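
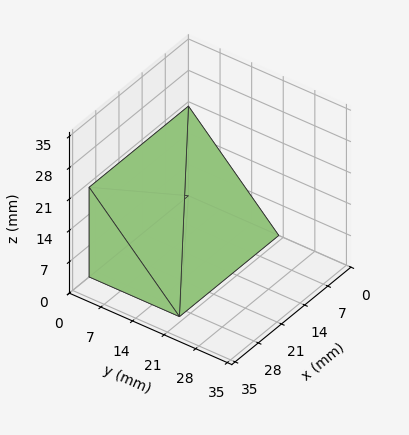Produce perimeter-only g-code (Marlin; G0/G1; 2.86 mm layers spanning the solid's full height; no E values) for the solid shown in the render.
Reading the render: the shape is a wedge (ramp): 30 × 20 mm base, rising to 20 mm along the y=0 edge and sloping linearly to z=0 at y=20 (dimensions read to the nearest mm from the axis ticks). For the g-code, the solid's height is divided into equal slices at the stated Δz and each level perimeter traced with G1 moves after a G0 lift.

; perimeter-only toolpath
G21 ; units = mm
G90 ; absolute positioning
G28 ; home
; layer 1
G0 Z2.86
G0 X0.00 Y0.00
G1 X30.00 Y0.00
G1 X30.00 Y17.14
G1 X0.00 Y17.14
G1 X0.00 Y0.00
; layer 2
G0 Z5.71
G0 X0.00 Y0.00
G1 X30.00 Y0.00
G1 X30.00 Y14.29
G1 X0.00 Y14.29
G1 X0.00 Y0.00
; layer 3
G0 Z8.57
G0 X0.00 Y0.00
G1 X30.00 Y0.00
G1 X30.00 Y11.43
G1 X0.00 Y11.43
G1 X0.00 Y0.00
; layer 4
G0 Z11.43
G0 X0.00 Y0.00
G1 X30.00 Y0.00
G1 X30.00 Y8.57
G1 X0.00 Y8.57
G1 X0.00 Y0.00
; layer 5
G0 Z14.29
G0 X0.00 Y0.00
G1 X30.00 Y0.00
G1 X30.00 Y5.71
G1 X0.00 Y5.71
G1 X0.00 Y0.00
; layer 6
G0 Z17.14
G0 X0.00 Y0.00
G1 X30.00 Y0.00
G1 X30.00 Y2.86
G1 X0.00 Y2.86
G1 X0.00 Y0.00
M2 ; end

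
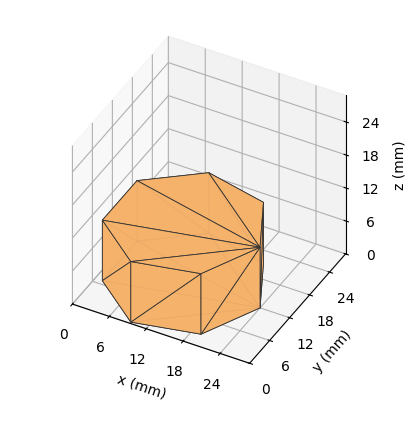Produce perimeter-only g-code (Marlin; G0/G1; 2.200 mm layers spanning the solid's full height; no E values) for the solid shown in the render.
Reading the render: the shape is a regular 7-sided prism (a cylinder approximated with 7 flat sides), circumscribed radius ≈ 12 mm, height ≈ 11 mm (dimensions read to the nearest mm from the axis ticks). For the g-code, the solid's height is divided into equal slices at the stated Δz and each level perimeter traced with G1 moves after a G0 lift.

; perimeter-only toolpath
G21 ; units = mm
G90 ; absolute positioning
G28 ; home
; layer 1
G0 Z2.200
G0 X24.000 Y12.000
G1 X19.482 Y21.382
G1 X9.330 Y23.699
G1 X1.188 Y17.207
G1 X1.188 Y6.793
G1 X9.330 Y0.301
G1 X19.482 Y2.618
G1 X24.000 Y12.000
; layer 2
G0 Z4.400
G0 X24.000 Y12.000
G1 X19.482 Y21.382
G1 X9.330 Y23.699
G1 X1.188 Y17.207
G1 X1.188 Y6.793
G1 X9.330 Y0.301
G1 X19.482 Y2.618
G1 X24.000 Y12.000
; layer 3
G0 Z6.600
G0 X24.000 Y12.000
G1 X19.482 Y21.382
G1 X9.330 Y23.699
G1 X1.188 Y17.207
G1 X1.188 Y6.793
G1 X9.330 Y0.301
G1 X19.482 Y2.618
G1 X24.000 Y12.000
; layer 4
G0 Z8.800
G0 X24.000 Y12.000
G1 X19.482 Y21.382
G1 X9.330 Y23.699
G1 X1.188 Y17.207
G1 X1.188 Y6.793
G1 X9.330 Y0.301
G1 X19.482 Y2.618
G1 X24.000 Y12.000
; layer 5
G0 Z11.000
G0 X24.000 Y12.000
G1 X19.482 Y21.382
G1 X9.330 Y23.699
G1 X1.188 Y17.207
G1 X1.188 Y6.793
G1 X9.330 Y0.301
G1 X19.482 Y2.618
G1 X24.000 Y12.000
M2 ; end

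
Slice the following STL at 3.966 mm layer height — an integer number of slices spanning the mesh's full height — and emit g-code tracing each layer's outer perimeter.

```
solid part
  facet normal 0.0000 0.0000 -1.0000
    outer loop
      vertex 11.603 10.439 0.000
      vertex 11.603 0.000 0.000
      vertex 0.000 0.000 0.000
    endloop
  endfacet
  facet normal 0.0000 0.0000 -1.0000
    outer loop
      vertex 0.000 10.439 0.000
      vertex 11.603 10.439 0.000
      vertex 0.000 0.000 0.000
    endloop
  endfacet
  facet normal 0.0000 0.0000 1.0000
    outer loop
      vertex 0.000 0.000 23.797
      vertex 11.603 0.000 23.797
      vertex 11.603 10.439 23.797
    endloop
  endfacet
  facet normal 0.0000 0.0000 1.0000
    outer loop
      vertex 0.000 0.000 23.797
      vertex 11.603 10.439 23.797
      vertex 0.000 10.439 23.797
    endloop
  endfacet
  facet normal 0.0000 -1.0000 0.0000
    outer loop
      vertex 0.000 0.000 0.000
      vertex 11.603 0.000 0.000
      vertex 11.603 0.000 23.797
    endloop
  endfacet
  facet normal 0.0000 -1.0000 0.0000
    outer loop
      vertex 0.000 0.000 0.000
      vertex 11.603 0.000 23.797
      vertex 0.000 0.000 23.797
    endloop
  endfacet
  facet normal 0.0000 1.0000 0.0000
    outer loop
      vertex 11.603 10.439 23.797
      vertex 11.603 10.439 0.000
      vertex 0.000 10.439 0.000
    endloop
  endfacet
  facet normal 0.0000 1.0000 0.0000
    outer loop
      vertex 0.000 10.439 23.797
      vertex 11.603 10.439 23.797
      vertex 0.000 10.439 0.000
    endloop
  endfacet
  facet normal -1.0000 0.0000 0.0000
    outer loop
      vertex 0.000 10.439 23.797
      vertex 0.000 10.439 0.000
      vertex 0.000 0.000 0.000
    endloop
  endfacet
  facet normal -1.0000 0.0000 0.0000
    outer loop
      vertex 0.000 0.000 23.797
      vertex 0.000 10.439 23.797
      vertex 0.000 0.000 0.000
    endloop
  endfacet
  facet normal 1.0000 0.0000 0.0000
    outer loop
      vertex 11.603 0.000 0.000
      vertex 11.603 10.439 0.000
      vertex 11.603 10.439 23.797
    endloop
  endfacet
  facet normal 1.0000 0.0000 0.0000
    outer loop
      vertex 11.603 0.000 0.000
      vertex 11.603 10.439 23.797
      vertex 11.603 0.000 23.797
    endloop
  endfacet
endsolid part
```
; perimeter-only toolpath
G21 ; units = mm
G90 ; absolute positioning
G28 ; home
; layer 1
G0 Z3.966
G0 X0.000 Y0.000
G1 X11.603 Y0.000
G1 X11.603 Y10.439
G1 X0.000 Y10.439
G1 X0.000 Y0.000
; layer 2
G0 Z7.932
G0 X0.000 Y0.000
G1 X11.603 Y0.000
G1 X11.603 Y10.439
G1 X0.000 Y10.439
G1 X0.000 Y0.000
; layer 3
G0 Z11.899
G0 X0.000 Y0.000
G1 X11.603 Y0.000
G1 X11.603 Y10.439
G1 X0.000 Y10.439
G1 X0.000 Y0.000
; layer 4
G0 Z15.865
G0 X0.000 Y0.000
G1 X11.603 Y0.000
G1 X11.603 Y10.439
G1 X0.000 Y10.439
G1 X0.000 Y0.000
; layer 5
G0 Z19.831
G0 X0.000 Y0.000
G1 X11.603 Y0.000
G1 X11.603 Y10.439
G1 X0.000 Y10.439
G1 X0.000 Y0.000
; layer 6
G0 Z23.797
G0 X0.000 Y0.000
G1 X11.603 Y0.000
G1 X11.603 Y10.439
G1 X0.000 Y10.439
G1 X0.000 Y0.000
M2 ; end

The solid is a rectangular box, roughly 11.6 × 10.4 mm footprint and 23.8 mm tall. Slicing at Δz = 3.966 mm — 6 equal slices spanning the solid's height, so layer i sits at z = i·h/6 — gives 6 non-empty perimeters. Each is a 4-segment closed polygon; G0 lifts to the layer z and rapids to the start vertex, then G1 traces the edges.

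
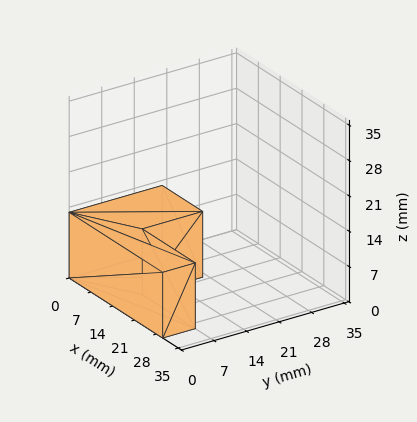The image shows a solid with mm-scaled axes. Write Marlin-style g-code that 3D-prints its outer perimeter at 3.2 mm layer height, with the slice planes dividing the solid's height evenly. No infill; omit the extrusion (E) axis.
Reading the render: the shape is an L-shaped prism: outer 30 × 20 mm, arm thicknesses ≈ 7 mm (horizontal) and 13 mm (vertical), extruded 13 mm in z (dimensions read to the nearest mm from the axis ticks). For the g-code, the solid's height is divided into equal slices at the stated Δz and each level perimeter traced with G1 moves after a G0 lift.

; perimeter-only toolpath
G21 ; units = mm
G90 ; absolute positioning
G28 ; home
; layer 1
G0 Z3.2
G0 X0.0 Y0.0
G1 X30.0 Y0.0
G1 X30.0 Y7.0
G1 X13.0 Y7.0
G1 X13.0 Y20.0
G1 X0.0 Y20.0
G1 X0.0 Y0.0
; layer 2
G0 Z6.5
G0 X0.0 Y0.0
G1 X30.0 Y0.0
G1 X30.0 Y7.0
G1 X13.0 Y7.0
G1 X13.0 Y20.0
G1 X0.0 Y20.0
G1 X0.0 Y0.0
; layer 3
G0 Z9.8
G0 X0.0 Y0.0
G1 X30.0 Y0.0
G1 X30.0 Y7.0
G1 X13.0 Y7.0
G1 X13.0 Y20.0
G1 X0.0 Y20.0
G1 X0.0 Y0.0
; layer 4
G0 Z13.0
G0 X0.0 Y0.0
G1 X30.0 Y0.0
G1 X30.0 Y7.0
G1 X13.0 Y7.0
G1 X13.0 Y20.0
G1 X0.0 Y20.0
G1 X0.0 Y0.0
M2 ; end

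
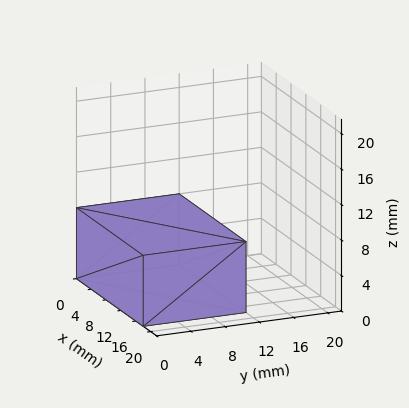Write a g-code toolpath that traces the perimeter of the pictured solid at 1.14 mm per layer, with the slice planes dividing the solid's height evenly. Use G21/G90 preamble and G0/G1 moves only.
Reading the render: the shape is a rectangular box, roughly 18 × 12 mm footprint and 8 mm tall (dimensions read to the nearest mm from the axis ticks). For the g-code, the solid's height is divided into equal slices at the stated Δz and each level perimeter traced with G1 moves after a G0 lift.

; perimeter-only toolpath
G21 ; units = mm
G90 ; absolute positioning
G28 ; home
; layer 1
G0 Z1.14
G0 X0.00 Y0.00
G1 X18.00 Y0.00
G1 X18.00 Y12.00
G1 X0.00 Y12.00
G1 X0.00 Y0.00
; layer 2
G0 Z2.29
G0 X0.00 Y0.00
G1 X18.00 Y0.00
G1 X18.00 Y12.00
G1 X0.00 Y12.00
G1 X0.00 Y0.00
; layer 3
G0 Z3.43
G0 X0.00 Y0.00
G1 X18.00 Y0.00
G1 X18.00 Y12.00
G1 X0.00 Y12.00
G1 X0.00 Y0.00
; layer 4
G0 Z4.57
G0 X0.00 Y0.00
G1 X18.00 Y0.00
G1 X18.00 Y12.00
G1 X0.00 Y12.00
G1 X0.00 Y0.00
; layer 5
G0 Z5.71
G0 X0.00 Y0.00
G1 X18.00 Y0.00
G1 X18.00 Y12.00
G1 X0.00 Y12.00
G1 X0.00 Y0.00
; layer 6
G0 Z6.86
G0 X0.00 Y0.00
G1 X18.00 Y0.00
G1 X18.00 Y12.00
G1 X0.00 Y12.00
G1 X0.00 Y0.00
; layer 7
G0 Z8.00
G0 X0.00 Y0.00
G1 X18.00 Y0.00
G1 X18.00 Y12.00
G1 X0.00 Y12.00
G1 X0.00 Y0.00
M2 ; end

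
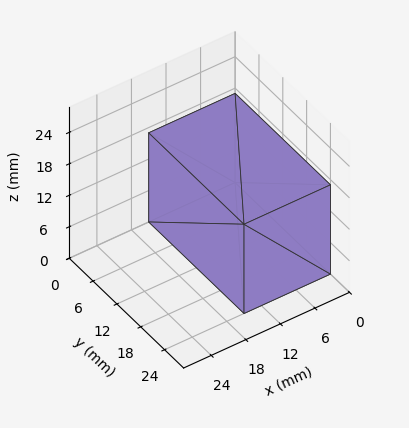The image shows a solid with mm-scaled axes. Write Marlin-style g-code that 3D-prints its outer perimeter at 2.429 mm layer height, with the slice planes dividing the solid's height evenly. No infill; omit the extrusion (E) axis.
Reading the render: the shape is a rectangular box, roughly 15 × 24 mm footprint and 17 mm tall (dimensions read to the nearest mm from the axis ticks). For the g-code, the solid's height is divided into equal slices at the stated Δz and each level perimeter traced with G1 moves after a G0 lift.

; perimeter-only toolpath
G21 ; units = mm
G90 ; absolute positioning
G28 ; home
; layer 1
G0 Z2.429
G0 X0.000 Y0.000
G1 X15.000 Y0.000
G1 X15.000 Y24.000
G1 X0.000 Y24.000
G1 X0.000 Y0.000
; layer 2
G0 Z4.857
G0 X0.000 Y0.000
G1 X15.000 Y0.000
G1 X15.000 Y24.000
G1 X0.000 Y24.000
G1 X0.000 Y0.000
; layer 3
G0 Z7.286
G0 X0.000 Y0.000
G1 X15.000 Y0.000
G1 X15.000 Y24.000
G1 X0.000 Y24.000
G1 X0.000 Y0.000
; layer 4
G0 Z9.714
G0 X0.000 Y0.000
G1 X15.000 Y0.000
G1 X15.000 Y24.000
G1 X0.000 Y24.000
G1 X0.000 Y0.000
; layer 5
G0 Z12.143
G0 X0.000 Y0.000
G1 X15.000 Y0.000
G1 X15.000 Y24.000
G1 X0.000 Y24.000
G1 X0.000 Y0.000
; layer 6
G0 Z14.571
G0 X0.000 Y0.000
G1 X15.000 Y0.000
G1 X15.000 Y24.000
G1 X0.000 Y24.000
G1 X0.000 Y0.000
; layer 7
G0 Z17.000
G0 X0.000 Y0.000
G1 X15.000 Y0.000
G1 X15.000 Y24.000
G1 X0.000 Y24.000
G1 X0.000 Y0.000
M2 ; end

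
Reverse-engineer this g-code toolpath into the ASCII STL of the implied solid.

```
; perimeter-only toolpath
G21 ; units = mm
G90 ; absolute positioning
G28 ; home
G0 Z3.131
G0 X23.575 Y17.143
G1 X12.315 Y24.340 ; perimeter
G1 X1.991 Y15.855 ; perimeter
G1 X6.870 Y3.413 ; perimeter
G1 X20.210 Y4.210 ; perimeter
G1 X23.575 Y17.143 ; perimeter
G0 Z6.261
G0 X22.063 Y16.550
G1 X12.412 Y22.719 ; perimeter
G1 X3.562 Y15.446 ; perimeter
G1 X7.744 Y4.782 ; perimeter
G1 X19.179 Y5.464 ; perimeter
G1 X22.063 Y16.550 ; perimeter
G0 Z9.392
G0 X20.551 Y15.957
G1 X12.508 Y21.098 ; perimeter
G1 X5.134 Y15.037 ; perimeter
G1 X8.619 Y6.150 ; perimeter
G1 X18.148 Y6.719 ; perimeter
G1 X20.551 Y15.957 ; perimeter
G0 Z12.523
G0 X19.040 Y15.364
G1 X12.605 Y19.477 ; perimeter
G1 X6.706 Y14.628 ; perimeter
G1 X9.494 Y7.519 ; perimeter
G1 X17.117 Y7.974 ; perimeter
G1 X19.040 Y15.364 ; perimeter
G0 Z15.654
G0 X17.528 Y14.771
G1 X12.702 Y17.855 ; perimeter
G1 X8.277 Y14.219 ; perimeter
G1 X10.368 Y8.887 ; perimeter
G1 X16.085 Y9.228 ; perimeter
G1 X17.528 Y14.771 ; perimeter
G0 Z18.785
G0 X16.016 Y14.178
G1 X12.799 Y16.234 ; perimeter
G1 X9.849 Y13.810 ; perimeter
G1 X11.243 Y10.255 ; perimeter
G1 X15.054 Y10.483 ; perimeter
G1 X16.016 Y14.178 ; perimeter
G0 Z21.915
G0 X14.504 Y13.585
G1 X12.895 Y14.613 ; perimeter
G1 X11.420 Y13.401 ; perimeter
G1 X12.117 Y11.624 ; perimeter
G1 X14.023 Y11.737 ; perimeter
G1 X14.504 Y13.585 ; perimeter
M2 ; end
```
solid part
  facet normal 0.0000 0.0000 -1.0000
    outer loop
      vertex 0.419 16.264 0.000
      vertex 12.218 25.961 0.000
      vertex 25.087 17.736 0.000
    endloop
  endfacet
  facet normal 0.0000 0.0000 -1.0000
    outer loop
      vertex 5.995 2.045 0.000
      vertex 0.419 16.264 0.000
      vertex 25.087 17.736 0.000
    endloop
  endfacet
  facet normal 0.0000 0.0000 -1.0000
    outer loop
      vertex 21.241 2.955 0.000
      vertex 5.995 2.045 0.000
      vertex 25.087 17.736 0.000
    endloop
  endfacet
  facet normal 0.4966 0.7770 0.3870
    outer loop
      vertex 25.087 17.736 0.000
      vertex 12.218 25.961 0.000
      vertex 12.992 12.992 25.046
    endloop
  endfacet
  facet normal -0.5855 0.7124 0.3870
    outer loop
      vertex 12.218 25.961 0.000
      vertex 0.419 16.264 0.000
      vertex 12.992 12.992 25.046
    endloop
  endfacet
  facet normal -0.8584 -0.3366 0.3870
    outer loop
      vertex 0.419 16.264 0.000
      vertex 5.995 2.045 0.000
      vertex 12.992 12.992 25.046
    endloop
  endfacet
  facet normal 0.0549 -0.9205 0.3870
    outer loop
      vertex 5.995 2.045 0.000
      vertex 21.241 2.955 0.000
      vertex 12.992 12.992 25.046
    endloop
  endfacet
  facet normal 0.8924 -0.2322 0.3870
    outer loop
      vertex 21.241 2.955 0.000
      vertex 25.087 17.736 0.000
      vertex 12.992 12.992 25.046
    endloop
  endfacet
endsolid part

The G0 Z moves step by Δz≈3.131 mm. The G1 loops shrink linearly with z, so the solid tapers from its base footprint up to z≈25. Closing with a flat bottom cap and the tapered top and triangulating gives 8 facets — a regular 5-sided pyramid, base circumscribed radius ≈ 13 mm, apex at z ≈ 25 mm.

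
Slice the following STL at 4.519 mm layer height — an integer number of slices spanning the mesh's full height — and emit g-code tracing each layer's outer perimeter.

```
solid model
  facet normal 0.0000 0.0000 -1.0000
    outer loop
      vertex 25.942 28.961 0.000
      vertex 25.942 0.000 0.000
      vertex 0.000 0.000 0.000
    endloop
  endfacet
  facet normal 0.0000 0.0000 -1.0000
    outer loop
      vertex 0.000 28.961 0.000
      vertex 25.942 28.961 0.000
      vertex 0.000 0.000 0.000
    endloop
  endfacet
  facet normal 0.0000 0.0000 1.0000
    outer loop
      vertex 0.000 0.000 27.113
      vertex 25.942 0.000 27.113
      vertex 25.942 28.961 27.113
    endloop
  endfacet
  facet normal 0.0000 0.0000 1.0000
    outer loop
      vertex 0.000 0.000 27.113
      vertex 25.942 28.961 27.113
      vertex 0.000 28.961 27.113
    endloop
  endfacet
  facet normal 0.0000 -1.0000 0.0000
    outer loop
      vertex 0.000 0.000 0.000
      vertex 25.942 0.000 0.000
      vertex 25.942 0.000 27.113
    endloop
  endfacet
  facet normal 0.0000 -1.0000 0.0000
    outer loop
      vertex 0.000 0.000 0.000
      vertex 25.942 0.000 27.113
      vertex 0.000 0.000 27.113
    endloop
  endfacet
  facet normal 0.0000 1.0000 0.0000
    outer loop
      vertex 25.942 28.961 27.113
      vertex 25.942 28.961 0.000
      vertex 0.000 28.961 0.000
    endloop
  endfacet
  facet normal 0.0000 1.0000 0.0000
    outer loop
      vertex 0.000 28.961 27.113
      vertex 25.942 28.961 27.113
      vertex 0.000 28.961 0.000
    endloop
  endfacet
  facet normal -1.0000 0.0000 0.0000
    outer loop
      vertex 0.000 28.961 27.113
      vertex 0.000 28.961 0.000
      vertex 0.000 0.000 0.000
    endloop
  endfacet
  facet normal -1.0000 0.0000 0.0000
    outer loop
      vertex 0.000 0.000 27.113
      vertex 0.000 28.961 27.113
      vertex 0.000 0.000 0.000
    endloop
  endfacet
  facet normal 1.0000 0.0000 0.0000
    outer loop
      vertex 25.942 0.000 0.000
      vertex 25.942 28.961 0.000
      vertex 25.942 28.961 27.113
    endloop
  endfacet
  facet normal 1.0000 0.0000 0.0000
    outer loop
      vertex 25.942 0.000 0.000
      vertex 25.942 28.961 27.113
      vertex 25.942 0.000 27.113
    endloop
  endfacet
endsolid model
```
; perimeter-only toolpath
G21 ; units = mm
G90 ; absolute positioning
G28 ; home
; layer 1
G0 Z4.519
G0 X0.000 Y0.000
G1 X25.942 Y0.000
G1 X25.942 Y28.961
G1 X0.000 Y28.961
G1 X0.000 Y0.000
; layer 2
G0 Z9.038
G0 X0.000 Y0.000
G1 X25.942 Y0.000
G1 X25.942 Y28.961
G1 X0.000 Y28.961
G1 X0.000 Y0.000
; layer 3
G0 Z13.556
G0 X0.000 Y0.000
G1 X25.942 Y0.000
G1 X25.942 Y28.961
G1 X0.000 Y28.961
G1 X0.000 Y0.000
; layer 4
G0 Z18.075
G0 X0.000 Y0.000
G1 X25.942 Y0.000
G1 X25.942 Y28.961
G1 X0.000 Y28.961
G1 X0.000 Y0.000
; layer 5
G0 Z22.594
G0 X0.000 Y0.000
G1 X25.942 Y0.000
G1 X25.942 Y28.961
G1 X0.000 Y28.961
G1 X0.000 Y0.000
; layer 6
G0 Z27.113
G0 X0.000 Y0.000
G1 X25.942 Y0.000
G1 X25.942 Y28.961
G1 X0.000 Y28.961
G1 X0.000 Y0.000
M2 ; end

The solid is a rectangular box, roughly 25.9 × 29 mm footprint and 27.1 mm tall. Slicing at Δz = 4.519 mm — 6 equal slices spanning the solid's height, so layer i sits at z = i·h/6 — gives 6 non-empty perimeters. Each is a 4-segment closed polygon; G0 lifts to the layer z and rapids to the start vertex, then G1 traces the edges.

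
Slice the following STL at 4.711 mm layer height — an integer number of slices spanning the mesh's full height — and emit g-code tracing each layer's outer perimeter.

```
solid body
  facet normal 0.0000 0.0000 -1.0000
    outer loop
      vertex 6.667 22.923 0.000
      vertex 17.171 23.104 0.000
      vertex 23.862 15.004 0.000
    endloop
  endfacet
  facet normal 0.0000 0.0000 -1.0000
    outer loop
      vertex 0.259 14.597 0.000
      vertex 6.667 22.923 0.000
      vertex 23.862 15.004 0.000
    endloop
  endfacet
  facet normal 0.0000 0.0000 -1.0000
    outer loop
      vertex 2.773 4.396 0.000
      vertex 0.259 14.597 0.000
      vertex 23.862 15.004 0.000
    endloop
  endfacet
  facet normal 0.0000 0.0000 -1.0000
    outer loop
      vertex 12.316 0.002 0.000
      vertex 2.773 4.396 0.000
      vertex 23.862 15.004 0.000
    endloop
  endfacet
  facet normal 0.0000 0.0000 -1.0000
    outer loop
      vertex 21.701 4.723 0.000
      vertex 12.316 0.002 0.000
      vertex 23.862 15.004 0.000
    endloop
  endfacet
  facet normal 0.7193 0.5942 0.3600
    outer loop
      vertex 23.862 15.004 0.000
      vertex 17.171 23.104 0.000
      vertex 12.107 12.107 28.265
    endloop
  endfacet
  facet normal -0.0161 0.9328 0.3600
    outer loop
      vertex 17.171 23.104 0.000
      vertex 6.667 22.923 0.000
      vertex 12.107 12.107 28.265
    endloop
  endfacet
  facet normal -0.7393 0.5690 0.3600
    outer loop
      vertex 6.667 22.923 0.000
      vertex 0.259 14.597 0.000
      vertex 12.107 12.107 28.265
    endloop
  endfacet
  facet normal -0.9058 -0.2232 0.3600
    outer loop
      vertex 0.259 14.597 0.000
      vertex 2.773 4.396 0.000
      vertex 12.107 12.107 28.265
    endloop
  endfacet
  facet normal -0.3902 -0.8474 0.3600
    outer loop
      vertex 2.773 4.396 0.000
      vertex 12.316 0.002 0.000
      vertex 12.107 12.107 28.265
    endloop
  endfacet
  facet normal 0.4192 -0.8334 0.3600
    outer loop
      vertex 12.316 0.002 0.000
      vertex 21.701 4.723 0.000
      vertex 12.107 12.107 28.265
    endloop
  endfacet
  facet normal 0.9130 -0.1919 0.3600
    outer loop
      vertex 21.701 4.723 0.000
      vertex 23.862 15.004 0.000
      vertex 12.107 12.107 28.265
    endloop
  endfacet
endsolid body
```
; perimeter-only toolpath
G21 ; units = mm
G90 ; absolute positioning
G28 ; home
; layer 1
G0 Z4.711
G0 X21.903 Y14.521
G1 X16.327 Y21.271
G1 X7.574 Y21.120
G1 X2.234 Y14.182
G1 X4.329 Y5.681
G1 X12.281 Y2.019
G1 X20.102 Y5.954
G1 X21.903 Y14.521
; layer 2
G0 Z9.422
G0 X19.944 Y14.038
G1 X15.483 Y19.438
G1 X8.480 Y19.318
G1 X4.208 Y13.767
G1 X5.884 Y6.966
G1 X12.246 Y4.037
G1 X18.503 Y7.184
G1 X19.944 Y14.038
; layer 3
G0 Z14.133
G0 X17.984 Y13.555
G1 X14.639 Y17.605
G1 X9.387 Y17.515
G1 X6.183 Y13.352
G1 X7.440 Y8.252
G1 X12.212 Y6.054
G1 X16.904 Y8.415
G1 X17.984 Y13.555
; layer 4
G0 Z18.843
G0 X16.025 Y13.073
G1 X13.795 Y15.773
G1 X10.294 Y15.712
G1 X8.158 Y12.937
G1 X8.996 Y9.537
G1 X12.177 Y8.072
G1 X15.305 Y9.646
G1 X16.025 Y13.073
; layer 5
G0 Z23.554
G0 X14.066 Y12.590
G1 X12.951 Y13.940
G1 X11.200 Y13.910
G1 X10.132 Y12.522
G1 X10.551 Y10.822
G1 X12.142 Y10.090
G1 X13.706 Y10.876
G1 X14.066 Y12.590
M2 ; end

The solid is a regular 7-sided pyramid, base circumscribed radius ≈ 12.1 mm, apex at z ≈ 28.3 mm. Slicing at Δz = 4.711 mm — 6 equal slices spanning the solid's height, so layer i sits at z = i·h/6 — gives 5 non-empty perimeters. Each is a 7-segment closed polygon; G0 lifts to the layer z and rapids to the start vertex, then G1 traces the edges. The cross-section shrinks linearly with z (the slice at the apex is degenerate and omitted).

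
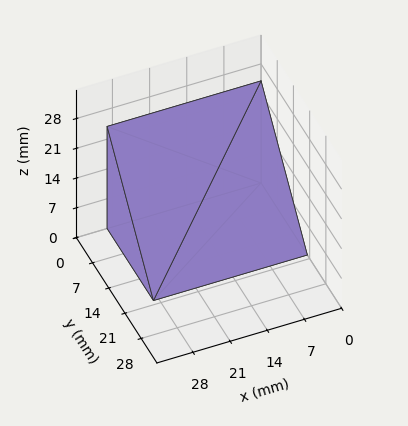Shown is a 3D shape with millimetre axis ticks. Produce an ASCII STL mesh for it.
Reading the render: the shape is a wedge (ramp): 29 × 20 mm base, rising to 24 mm along the y=0 edge and sloping linearly to z=0 at y=20 (dimensions read to the nearest mm from the axis ticks). For the STL, each face is triangulated and given an outward normal.

solid part
  facet normal 0.0000 0.0000 -1.0000
    outer loop
      vertex 29.0 20.0 0.0
      vertex 29.0 0.0 0.0
      vertex 0.0 0.0 0.0
    endloop
  endfacet
  facet normal 0.0000 0.0000 -1.0000
    outer loop
      vertex 0.0 20.0 0.0
      vertex 29.0 20.0 0.0
      vertex 0.0 0.0 0.0
    endloop
  endfacet
  facet normal 0.0000 -1.0000 0.0000
    outer loop
      vertex 0.0 0.0 0.0
      vertex 29.0 0.0 0.0
      vertex 29.0 0.0 24.0
    endloop
  endfacet
  facet normal 0.0000 -1.0000 0.0000
    outer loop
      vertex 0.0 0.0 0.0
      vertex 29.0 0.0 24.0
      vertex 0.0 0.0 24.0
    endloop
  endfacet
  facet normal 0.0000 0.7682 0.6402
    outer loop
      vertex 0.0 0.0 24.0
      vertex 29.0 0.0 24.0
      vertex 29.0 20.0 0.0
    endloop
  endfacet
  facet normal 0.0000 0.7682 0.6402
    outer loop
      vertex 0.0 0.0 24.0
      vertex 29.0 20.0 0.0
      vertex 0.0 20.0 0.0
    endloop
  endfacet
  facet normal -1.0000 0.0000 0.0000
    outer loop
      vertex 0.0 0.0 24.0
      vertex 0.0 20.0 0.0
      vertex 0.0 0.0 0.0
    endloop
  endfacet
  facet normal 1.0000 0.0000 0.0000
    outer loop
      vertex 29.0 0.0 0.0
      vertex 29.0 20.0 0.0
      vertex 29.0 0.0 24.0
    endloop
  endfacet
endsolid part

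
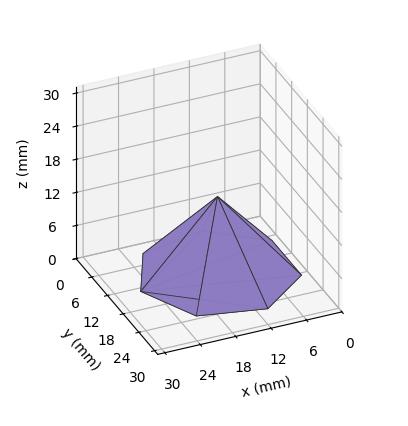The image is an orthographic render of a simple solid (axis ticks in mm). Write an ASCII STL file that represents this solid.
Reading the render: the shape is a regular 7-sided pyramid, base circumscribed radius ≈ 13 mm, apex at z ≈ 14 mm (dimensions read to the nearest mm from the axis ticks). For the STL, each face is triangulated and given an outward normal.

solid part
  facet normal 0.0000 0.0000 -1.0000
    outer loop
      vertex 10.107 25.674 0.000
      vertex 21.105 23.164 0.000
      vertex 26.000 13.000 0.000
    endloop
  endfacet
  facet normal 0.0000 0.0000 -1.0000
    outer loop
      vertex 1.287 18.640 0.000
      vertex 10.107 25.674 0.000
      vertex 26.000 13.000 0.000
    endloop
  endfacet
  facet normal 0.0000 0.0000 -1.0000
    outer loop
      vertex 1.287 7.360 0.000
      vertex 1.287 18.640 0.000
      vertex 26.000 13.000 0.000
    endloop
  endfacet
  facet normal 0.0000 0.0000 -1.0000
    outer loop
      vertex 10.107 0.326 0.000
      vertex 1.287 7.360 0.000
      vertex 26.000 13.000 0.000
    endloop
  endfacet
  facet normal 0.0000 0.0000 -1.0000
    outer loop
      vertex 21.105 2.836 0.000
      vertex 10.107 0.326 0.000
      vertex 26.000 13.000 0.000
    endloop
  endfacet
  facet normal 0.6910 0.3328 0.6417
    outer loop
      vertex 26.000 13.000 0.000
      vertex 21.105 23.164 0.000
      vertex 13.000 13.000 14.000
    endloop
  endfacet
  facet normal 0.1707 0.7478 0.6417
    outer loop
      vertex 21.105 23.164 0.000
      vertex 10.107 25.674 0.000
      vertex 13.000 13.000 14.000
    endloop
  endfacet
  facet normal -0.4782 0.5996 0.6417
    outer loop
      vertex 10.107 25.674 0.000
      vertex 1.287 18.640 0.000
      vertex 13.000 13.000 14.000
    endloop
  endfacet
  facet normal -0.7670 0.0000 0.6417
    outer loop
      vertex 1.287 18.640 0.000
      vertex 1.287 7.360 0.000
      vertex 13.000 13.000 14.000
    endloop
  endfacet
  facet normal -0.4782 -0.5996 0.6417
    outer loop
      vertex 1.287 7.360 0.000
      vertex 10.107 0.326 0.000
      vertex 13.000 13.000 14.000
    endloop
  endfacet
  facet normal 0.1707 -0.7478 0.6417
    outer loop
      vertex 10.107 0.326 0.000
      vertex 21.105 2.836 0.000
      vertex 13.000 13.000 14.000
    endloop
  endfacet
  facet normal 0.6910 -0.3328 0.6417
    outer loop
      vertex 21.105 2.836 0.000
      vertex 26.000 13.000 0.000
      vertex 13.000 13.000 14.000
    endloop
  endfacet
endsolid part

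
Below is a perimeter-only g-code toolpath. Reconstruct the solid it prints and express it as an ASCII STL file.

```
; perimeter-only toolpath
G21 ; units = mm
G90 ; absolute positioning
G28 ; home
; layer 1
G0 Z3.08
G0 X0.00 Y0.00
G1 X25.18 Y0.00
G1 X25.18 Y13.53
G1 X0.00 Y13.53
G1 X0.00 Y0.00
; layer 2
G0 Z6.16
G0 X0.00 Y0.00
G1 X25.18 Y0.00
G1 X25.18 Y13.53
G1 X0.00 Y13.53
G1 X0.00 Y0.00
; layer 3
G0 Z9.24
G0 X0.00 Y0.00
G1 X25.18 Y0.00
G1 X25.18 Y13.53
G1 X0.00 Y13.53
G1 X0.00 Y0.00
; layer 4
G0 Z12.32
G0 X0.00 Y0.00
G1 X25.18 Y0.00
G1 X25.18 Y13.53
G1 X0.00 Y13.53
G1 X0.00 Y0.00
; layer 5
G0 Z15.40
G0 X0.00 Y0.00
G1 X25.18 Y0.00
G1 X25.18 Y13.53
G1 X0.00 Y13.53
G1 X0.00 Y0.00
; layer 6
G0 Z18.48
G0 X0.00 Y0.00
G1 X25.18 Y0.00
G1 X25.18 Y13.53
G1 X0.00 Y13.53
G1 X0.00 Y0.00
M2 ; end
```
solid part
  facet normal 0.0000 0.0000 -1.0000
    outer loop
      vertex 25.18 13.53 0.00
      vertex 25.18 0.00 0.00
      vertex 0.00 0.00 0.00
    endloop
  endfacet
  facet normal 0.0000 0.0000 -1.0000
    outer loop
      vertex 0.00 13.53 0.00
      vertex 25.18 13.53 0.00
      vertex 0.00 0.00 0.00
    endloop
  endfacet
  facet normal 0.0000 0.0000 1.0000
    outer loop
      vertex 0.00 0.00 18.48
      vertex 25.18 0.00 18.48
      vertex 25.18 13.53 18.48
    endloop
  endfacet
  facet normal 0.0000 0.0000 1.0000
    outer loop
      vertex 0.00 0.00 18.48
      vertex 25.18 13.53 18.48
      vertex 0.00 13.53 18.48
    endloop
  endfacet
  facet normal 0.0000 -1.0000 0.0000
    outer loop
      vertex 0.00 0.00 0.00
      vertex 25.18 0.00 0.00
      vertex 25.18 0.00 18.48
    endloop
  endfacet
  facet normal 0.0000 -1.0000 0.0000
    outer loop
      vertex 0.00 0.00 0.00
      vertex 25.18 0.00 18.48
      vertex 0.00 0.00 18.48
    endloop
  endfacet
  facet normal 0.0000 1.0000 0.0000
    outer loop
      vertex 25.18 13.53 18.48
      vertex 25.18 13.53 0.00
      vertex 0.00 13.53 0.00
    endloop
  endfacet
  facet normal 0.0000 1.0000 0.0000
    outer loop
      vertex 0.00 13.53 18.48
      vertex 25.18 13.53 18.48
      vertex 0.00 13.53 0.00
    endloop
  endfacet
  facet normal -1.0000 0.0000 0.0000
    outer loop
      vertex 0.00 13.53 18.48
      vertex 0.00 13.53 0.00
      vertex 0.00 0.00 0.00
    endloop
  endfacet
  facet normal -1.0000 0.0000 0.0000
    outer loop
      vertex 0.00 0.00 18.48
      vertex 0.00 13.53 18.48
      vertex 0.00 0.00 0.00
    endloop
  endfacet
  facet normal 1.0000 0.0000 0.0000
    outer loop
      vertex 25.18 0.00 0.00
      vertex 25.18 13.53 0.00
      vertex 25.18 13.53 18.48
    endloop
  endfacet
  facet normal 1.0000 0.0000 0.0000
    outer loop
      vertex 25.18 0.00 0.00
      vertex 25.18 13.53 18.48
      vertex 25.18 0.00 18.48
    endloop
  endfacet
endsolid part

The G0 Z moves step by Δz≈3.08 mm. Every layer's G1 loop is the same polygon, so the solid is a straight extrusion of it from z=0 to z≈18.5. Closing with flat bottom and top caps and triangulating gives 12 facets — a rectangular box, roughly 25.2 × 13.5 mm footprint and 18.5 mm tall.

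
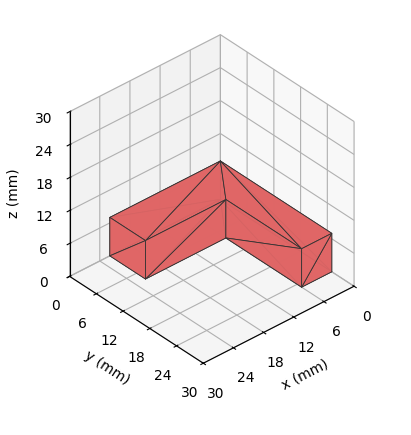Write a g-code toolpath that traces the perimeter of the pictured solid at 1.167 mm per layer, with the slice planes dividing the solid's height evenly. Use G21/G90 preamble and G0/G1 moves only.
Reading the render: the shape is an L-shaped prism: outer 22 × 25 mm, arm thicknesses ≈ 8 mm (horizontal) and 6 mm (vertical), extruded 7 mm in z (dimensions read to the nearest mm from the axis ticks). For the g-code, the solid's height is divided into equal slices at the stated Δz and each level perimeter traced with G1 moves after a G0 lift.

; perimeter-only toolpath
G21 ; units = mm
G90 ; absolute positioning
G28 ; home
; layer 1
G0 Z1.167
G0 X0.000 Y0.000
G1 X22.000 Y0.000
G1 X22.000 Y8.000
G1 X6.000 Y8.000
G1 X6.000 Y25.000
G1 X0.000 Y25.000
G1 X0.000 Y0.000
; layer 2
G0 Z2.333
G0 X0.000 Y0.000
G1 X22.000 Y0.000
G1 X22.000 Y8.000
G1 X6.000 Y8.000
G1 X6.000 Y25.000
G1 X0.000 Y25.000
G1 X0.000 Y0.000
; layer 3
G0 Z3.500
G0 X0.000 Y0.000
G1 X22.000 Y0.000
G1 X22.000 Y8.000
G1 X6.000 Y8.000
G1 X6.000 Y25.000
G1 X0.000 Y25.000
G1 X0.000 Y0.000
; layer 4
G0 Z4.667
G0 X0.000 Y0.000
G1 X22.000 Y0.000
G1 X22.000 Y8.000
G1 X6.000 Y8.000
G1 X6.000 Y25.000
G1 X0.000 Y25.000
G1 X0.000 Y0.000
; layer 5
G0 Z5.833
G0 X0.000 Y0.000
G1 X22.000 Y0.000
G1 X22.000 Y8.000
G1 X6.000 Y8.000
G1 X6.000 Y25.000
G1 X0.000 Y25.000
G1 X0.000 Y0.000
; layer 6
G0 Z7.000
G0 X0.000 Y0.000
G1 X22.000 Y0.000
G1 X22.000 Y8.000
G1 X6.000 Y8.000
G1 X6.000 Y25.000
G1 X0.000 Y25.000
G1 X0.000 Y0.000
M2 ; end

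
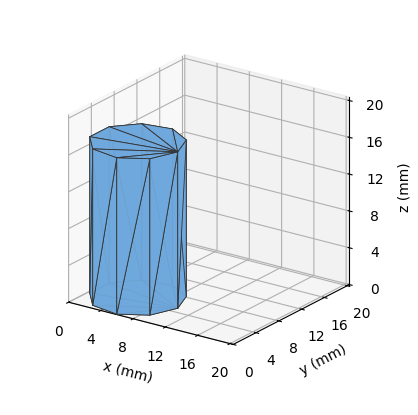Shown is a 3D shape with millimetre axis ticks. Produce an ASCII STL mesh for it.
Reading the render: the shape is a regular 9-sided prism (a cylinder approximated with 9 flat sides), circumscribed radius ≈ 5 mm, height ≈ 17 mm (dimensions read to the nearest mm from the axis ticks). For the STL, each face is triangulated and given an outward normal.

solid part
  facet normal 0.0000 0.0000 -1.0000
    outer loop
      vertex 5.9 9.9 0.0
      vertex 8.8 8.2 0.0
      vertex 10.0 5.0 0.0
    endloop
  endfacet
  facet normal 0.0000 0.0000 -1.0000
    outer loop
      vertex 2.5 9.3 0.0
      vertex 5.9 9.9 0.0
      vertex 10.0 5.0 0.0
    endloop
  endfacet
  facet normal 0.0000 0.0000 -1.0000
    outer loop
      vertex 0.3 6.7 0.0
      vertex 2.5 9.3 0.0
      vertex 10.0 5.0 0.0
    endloop
  endfacet
  facet normal 0.0000 0.0000 -1.0000
    outer loop
      vertex 0.3 3.3 0.0
      vertex 0.3 6.7 0.0
      vertex 10.0 5.0 0.0
    endloop
  endfacet
  facet normal 0.0000 0.0000 -1.0000
    outer loop
      vertex 2.5 0.7 0.0
      vertex 0.3 3.3 0.0
      vertex 10.0 5.0 0.0
    endloop
  endfacet
  facet normal 0.0000 0.0000 -1.0000
    outer loop
      vertex 5.9 0.1 0.0
      vertex 2.5 0.7 0.0
      vertex 10.0 5.0 0.0
    endloop
  endfacet
  facet normal 0.0000 0.0000 -1.0000
    outer loop
      vertex 8.8 1.8 0.0
      vertex 5.9 0.1 0.0
      vertex 10.0 5.0 0.0
    endloop
  endfacet
  facet normal 0.0000 0.0000 1.0000
    outer loop
      vertex 10.0 5.0 17.0
      vertex 8.8 8.2 17.0
      vertex 5.9 9.9 17.0
    endloop
  endfacet
  facet normal 0.0000 0.0000 1.0000
    outer loop
      vertex 10.0 5.0 17.0
      vertex 5.9 9.9 17.0
      vertex 2.5 9.3 17.0
    endloop
  endfacet
  facet normal 0.0000 0.0000 1.0000
    outer loop
      vertex 10.0 5.0 17.0
      vertex 2.5 9.3 17.0
      vertex 0.3 6.7 17.0
    endloop
  endfacet
  facet normal 0.0000 0.0000 1.0000
    outer loop
      vertex 10.0 5.0 17.0
      vertex 0.3 6.7 17.0
      vertex 0.3 3.3 17.0
    endloop
  endfacet
  facet normal 0.0000 0.0000 1.0000
    outer loop
      vertex 10.0 5.0 17.0
      vertex 0.3 3.3 17.0
      vertex 2.5 0.7 17.0
    endloop
  endfacet
  facet normal 0.0000 0.0000 1.0000
    outer loop
      vertex 10.0 5.0 17.0
      vertex 2.5 0.7 17.0
      vertex 5.9 0.1 17.0
    endloop
  endfacet
  facet normal 0.0000 0.0000 1.0000
    outer loop
      vertex 10.0 5.0 17.0
      vertex 5.9 0.1 17.0
      vertex 8.8 1.8 17.0
    endloop
  endfacet
  facet normal 0.9363 0.3511 0.0000
    outer loop
      vertex 10.0 5.0 0.0
      vertex 8.8 8.2 0.0
      vertex 8.8 8.2 17.0
    endloop
  endfacet
  facet normal 0.9363 0.3511 0.0000
    outer loop
      vertex 10.0 5.0 0.0
      vertex 8.8 8.2 17.0
      vertex 10.0 5.0 17.0
    endloop
  endfacet
  facet normal 0.5057 0.8627 0.0000
    outer loop
      vertex 8.8 8.2 0.0
      vertex 5.9 9.9 0.0
      vertex 5.9 9.9 17.0
    endloop
  endfacet
  facet normal 0.5057 0.8627 0.0000
    outer loop
      vertex 8.8 8.2 0.0
      vertex 5.9 9.9 17.0
      vertex 8.8 8.2 17.0
    endloop
  endfacet
  facet normal -0.1738 0.9848 0.0000
    outer loop
      vertex 5.9 9.9 0.0
      vertex 2.5 9.3 0.0
      vertex 2.5 9.3 17.0
    endloop
  endfacet
  facet normal -0.1738 0.9848 0.0000
    outer loop
      vertex 5.9 9.9 0.0
      vertex 2.5 9.3 17.0
      vertex 5.9 9.9 17.0
    endloop
  endfacet
  facet normal -0.7634 0.6459 0.0000
    outer loop
      vertex 2.5 9.3 0.0
      vertex 0.3 6.7 0.0
      vertex 0.3 6.7 17.0
    endloop
  endfacet
  facet normal -0.7634 0.6459 0.0000
    outer loop
      vertex 2.5 9.3 0.0
      vertex 0.3 6.7 17.0
      vertex 2.5 9.3 17.0
    endloop
  endfacet
  facet normal -1.0000 0.0000 0.0000
    outer loop
      vertex 0.3 6.7 0.0
      vertex 0.3 3.3 0.0
      vertex 0.3 3.3 17.0
    endloop
  endfacet
  facet normal -1.0000 0.0000 0.0000
    outer loop
      vertex 0.3 6.7 0.0
      vertex 0.3 3.3 17.0
      vertex 0.3 6.7 17.0
    endloop
  endfacet
  facet normal -0.7634 -0.6459 0.0000
    outer loop
      vertex 0.3 3.3 0.0
      vertex 2.5 0.7 0.0
      vertex 2.5 0.7 17.0
    endloop
  endfacet
  facet normal -0.7634 -0.6459 0.0000
    outer loop
      vertex 0.3 3.3 0.0
      vertex 2.5 0.7 17.0
      vertex 0.3 3.3 17.0
    endloop
  endfacet
  facet normal -0.1738 -0.9848 0.0000
    outer loop
      vertex 2.5 0.7 0.0
      vertex 5.9 0.1 0.0
      vertex 5.9 0.1 17.0
    endloop
  endfacet
  facet normal -0.1738 -0.9848 0.0000
    outer loop
      vertex 2.5 0.7 0.0
      vertex 5.9 0.1 17.0
      vertex 2.5 0.7 17.0
    endloop
  endfacet
  facet normal 0.5057 -0.8627 0.0000
    outer loop
      vertex 5.9 0.1 0.0
      vertex 8.8 1.8 0.0
      vertex 8.8 1.8 17.0
    endloop
  endfacet
  facet normal 0.5057 -0.8627 0.0000
    outer loop
      vertex 5.9 0.1 0.0
      vertex 8.8 1.8 17.0
      vertex 5.9 0.1 17.0
    endloop
  endfacet
  facet normal 0.9363 -0.3511 0.0000
    outer loop
      vertex 8.8 1.8 0.0
      vertex 10.0 5.0 0.0
      vertex 10.0 5.0 17.0
    endloop
  endfacet
  facet normal 0.9363 -0.3511 0.0000
    outer loop
      vertex 8.8 1.8 0.0
      vertex 10.0 5.0 17.0
      vertex 8.8 1.8 17.0
    endloop
  endfacet
endsolid part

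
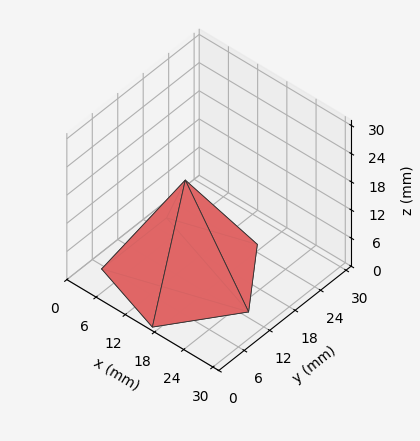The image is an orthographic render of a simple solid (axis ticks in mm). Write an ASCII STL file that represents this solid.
Reading the render: the shape is a regular 5-sided pyramid, base circumscribed radius ≈ 13 mm, apex at z ≈ 20 mm (dimensions read to the nearest mm from the axis ticks). For the STL, each face is triangulated and given an outward normal.

solid part
  facet normal 0.0000 0.0000 -1.0000
    outer loop
      vertex 2.483 20.641 0.000
      vertex 17.017 25.364 0.000
      vertex 26.000 13.000 0.000
    endloop
  endfacet
  facet normal 0.0000 0.0000 -1.0000
    outer loop
      vertex 2.483 5.359 0.000
      vertex 2.483 20.641 0.000
      vertex 26.000 13.000 0.000
    endloop
  endfacet
  facet normal 0.0000 0.0000 -1.0000
    outer loop
      vertex 17.017 0.636 0.000
      vertex 2.483 5.359 0.000
      vertex 26.000 13.000 0.000
    endloop
  endfacet
  facet normal 0.7160 0.5202 0.4654
    outer loop
      vertex 26.000 13.000 0.000
      vertex 17.017 25.364 0.000
      vertex 13.000 13.000 20.000
    endloop
  endfacet
  facet normal -0.2735 0.8418 0.4654
    outer loop
      vertex 17.017 25.364 0.000
      vertex 2.483 20.641 0.000
      vertex 13.000 13.000 20.000
    endloop
  endfacet
  facet normal -0.8851 0.0000 0.4654
    outer loop
      vertex 2.483 20.641 0.000
      vertex 2.483 5.359 0.000
      vertex 13.000 13.000 20.000
    endloop
  endfacet
  facet normal -0.2735 -0.8418 0.4654
    outer loop
      vertex 2.483 5.359 0.000
      vertex 17.017 0.636 0.000
      vertex 13.000 13.000 20.000
    endloop
  endfacet
  facet normal 0.7160 -0.5202 0.4654
    outer loop
      vertex 17.017 0.636 0.000
      vertex 26.000 13.000 0.000
      vertex 13.000 13.000 20.000
    endloop
  endfacet
endsolid part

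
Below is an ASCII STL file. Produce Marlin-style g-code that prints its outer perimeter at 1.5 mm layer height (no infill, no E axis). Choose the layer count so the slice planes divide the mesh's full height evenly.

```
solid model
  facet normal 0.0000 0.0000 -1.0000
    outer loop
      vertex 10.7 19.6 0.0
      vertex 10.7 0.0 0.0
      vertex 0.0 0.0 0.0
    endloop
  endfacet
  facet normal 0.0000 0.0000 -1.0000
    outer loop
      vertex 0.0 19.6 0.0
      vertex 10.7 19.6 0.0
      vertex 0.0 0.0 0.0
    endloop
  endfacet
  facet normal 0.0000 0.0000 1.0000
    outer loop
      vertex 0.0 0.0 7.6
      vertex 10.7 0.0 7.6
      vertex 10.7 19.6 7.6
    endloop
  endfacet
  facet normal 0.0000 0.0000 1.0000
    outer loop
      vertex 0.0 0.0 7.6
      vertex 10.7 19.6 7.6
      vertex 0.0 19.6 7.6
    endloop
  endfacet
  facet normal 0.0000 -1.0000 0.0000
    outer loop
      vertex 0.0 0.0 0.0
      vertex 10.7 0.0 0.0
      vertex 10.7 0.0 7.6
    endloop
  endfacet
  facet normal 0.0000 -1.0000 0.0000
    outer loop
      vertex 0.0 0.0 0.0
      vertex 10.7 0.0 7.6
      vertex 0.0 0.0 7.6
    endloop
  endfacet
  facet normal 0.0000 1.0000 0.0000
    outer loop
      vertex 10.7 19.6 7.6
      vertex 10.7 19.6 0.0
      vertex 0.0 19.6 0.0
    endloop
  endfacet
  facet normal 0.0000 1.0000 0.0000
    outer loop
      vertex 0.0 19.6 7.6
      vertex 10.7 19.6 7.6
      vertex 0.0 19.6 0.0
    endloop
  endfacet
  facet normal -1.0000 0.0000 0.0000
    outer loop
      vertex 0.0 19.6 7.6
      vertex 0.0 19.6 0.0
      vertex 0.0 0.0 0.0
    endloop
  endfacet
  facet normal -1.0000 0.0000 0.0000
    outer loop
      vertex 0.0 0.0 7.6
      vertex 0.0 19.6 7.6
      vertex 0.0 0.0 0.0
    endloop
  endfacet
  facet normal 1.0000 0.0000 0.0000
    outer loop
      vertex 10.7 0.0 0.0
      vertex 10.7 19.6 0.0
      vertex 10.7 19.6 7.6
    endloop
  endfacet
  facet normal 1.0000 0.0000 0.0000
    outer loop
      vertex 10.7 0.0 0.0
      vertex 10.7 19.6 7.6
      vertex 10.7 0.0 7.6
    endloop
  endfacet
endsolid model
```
; perimeter-only toolpath
G21 ; units = mm
G90 ; absolute positioning
G28 ; home
; layer 1
G0 Z1.5
G0 X0.0 Y0.0
G1 X10.7 Y0.0
G1 X10.7 Y19.6
G1 X0.0 Y19.6
G1 X0.0 Y0.0
; layer 2
G0 Z3.0
G0 X0.0 Y0.0
G1 X10.7 Y0.0
G1 X10.7 Y19.6
G1 X0.0 Y19.6
G1 X0.0 Y0.0
; layer 3
G0 Z4.6
G0 X0.0 Y0.0
G1 X10.7 Y0.0
G1 X10.7 Y19.6
G1 X0.0 Y19.6
G1 X0.0 Y0.0
; layer 4
G0 Z6.1
G0 X0.0 Y0.0
G1 X10.7 Y0.0
G1 X10.7 Y19.6
G1 X0.0 Y19.6
G1 X0.0 Y0.0
; layer 5
G0 Z7.6
G0 X0.0 Y0.0
G1 X10.7 Y0.0
G1 X10.7 Y19.6
G1 X0.0 Y19.6
G1 X0.0 Y0.0
M2 ; end

The solid is a rectangular box, roughly 10.7 × 19.6 mm footprint and 7.6 mm tall. Slicing at Δz = 1.5 mm — 5 equal slices spanning the solid's height, so layer i sits at z = i·h/5 — gives 5 non-empty perimeters. Each is a 4-segment closed polygon; G0 lifts to the layer z and rapids to the start vertex, then G1 traces the edges.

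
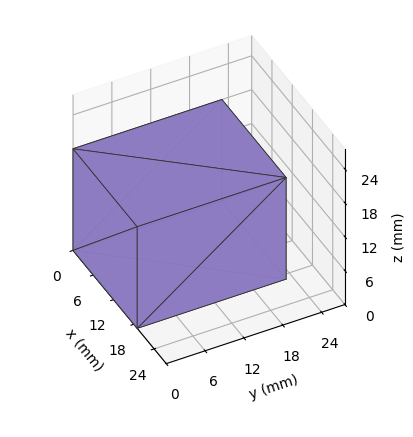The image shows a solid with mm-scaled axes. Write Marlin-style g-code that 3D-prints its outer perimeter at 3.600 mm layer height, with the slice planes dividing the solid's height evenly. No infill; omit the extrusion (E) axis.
Reading the render: the shape is a rectangular box, roughly 19 × 23 mm footprint and 18 mm tall (dimensions read to the nearest mm from the axis ticks). For the g-code, the solid's height is divided into equal slices at the stated Δz and each level perimeter traced with G1 moves after a G0 lift.

; perimeter-only toolpath
G21 ; units = mm
G90 ; absolute positioning
G28 ; home
; layer 1
G0 Z3.600
G0 X0.000 Y0.000
G1 X19.000 Y0.000
G1 X19.000 Y23.000
G1 X0.000 Y23.000
G1 X0.000 Y0.000
; layer 2
G0 Z7.200
G0 X0.000 Y0.000
G1 X19.000 Y0.000
G1 X19.000 Y23.000
G1 X0.000 Y23.000
G1 X0.000 Y0.000
; layer 3
G0 Z10.800
G0 X0.000 Y0.000
G1 X19.000 Y0.000
G1 X19.000 Y23.000
G1 X0.000 Y23.000
G1 X0.000 Y0.000
; layer 4
G0 Z14.400
G0 X0.000 Y0.000
G1 X19.000 Y0.000
G1 X19.000 Y23.000
G1 X0.000 Y23.000
G1 X0.000 Y0.000
; layer 5
G0 Z18.000
G0 X0.000 Y0.000
G1 X19.000 Y0.000
G1 X19.000 Y23.000
G1 X0.000 Y23.000
G1 X0.000 Y0.000
M2 ; end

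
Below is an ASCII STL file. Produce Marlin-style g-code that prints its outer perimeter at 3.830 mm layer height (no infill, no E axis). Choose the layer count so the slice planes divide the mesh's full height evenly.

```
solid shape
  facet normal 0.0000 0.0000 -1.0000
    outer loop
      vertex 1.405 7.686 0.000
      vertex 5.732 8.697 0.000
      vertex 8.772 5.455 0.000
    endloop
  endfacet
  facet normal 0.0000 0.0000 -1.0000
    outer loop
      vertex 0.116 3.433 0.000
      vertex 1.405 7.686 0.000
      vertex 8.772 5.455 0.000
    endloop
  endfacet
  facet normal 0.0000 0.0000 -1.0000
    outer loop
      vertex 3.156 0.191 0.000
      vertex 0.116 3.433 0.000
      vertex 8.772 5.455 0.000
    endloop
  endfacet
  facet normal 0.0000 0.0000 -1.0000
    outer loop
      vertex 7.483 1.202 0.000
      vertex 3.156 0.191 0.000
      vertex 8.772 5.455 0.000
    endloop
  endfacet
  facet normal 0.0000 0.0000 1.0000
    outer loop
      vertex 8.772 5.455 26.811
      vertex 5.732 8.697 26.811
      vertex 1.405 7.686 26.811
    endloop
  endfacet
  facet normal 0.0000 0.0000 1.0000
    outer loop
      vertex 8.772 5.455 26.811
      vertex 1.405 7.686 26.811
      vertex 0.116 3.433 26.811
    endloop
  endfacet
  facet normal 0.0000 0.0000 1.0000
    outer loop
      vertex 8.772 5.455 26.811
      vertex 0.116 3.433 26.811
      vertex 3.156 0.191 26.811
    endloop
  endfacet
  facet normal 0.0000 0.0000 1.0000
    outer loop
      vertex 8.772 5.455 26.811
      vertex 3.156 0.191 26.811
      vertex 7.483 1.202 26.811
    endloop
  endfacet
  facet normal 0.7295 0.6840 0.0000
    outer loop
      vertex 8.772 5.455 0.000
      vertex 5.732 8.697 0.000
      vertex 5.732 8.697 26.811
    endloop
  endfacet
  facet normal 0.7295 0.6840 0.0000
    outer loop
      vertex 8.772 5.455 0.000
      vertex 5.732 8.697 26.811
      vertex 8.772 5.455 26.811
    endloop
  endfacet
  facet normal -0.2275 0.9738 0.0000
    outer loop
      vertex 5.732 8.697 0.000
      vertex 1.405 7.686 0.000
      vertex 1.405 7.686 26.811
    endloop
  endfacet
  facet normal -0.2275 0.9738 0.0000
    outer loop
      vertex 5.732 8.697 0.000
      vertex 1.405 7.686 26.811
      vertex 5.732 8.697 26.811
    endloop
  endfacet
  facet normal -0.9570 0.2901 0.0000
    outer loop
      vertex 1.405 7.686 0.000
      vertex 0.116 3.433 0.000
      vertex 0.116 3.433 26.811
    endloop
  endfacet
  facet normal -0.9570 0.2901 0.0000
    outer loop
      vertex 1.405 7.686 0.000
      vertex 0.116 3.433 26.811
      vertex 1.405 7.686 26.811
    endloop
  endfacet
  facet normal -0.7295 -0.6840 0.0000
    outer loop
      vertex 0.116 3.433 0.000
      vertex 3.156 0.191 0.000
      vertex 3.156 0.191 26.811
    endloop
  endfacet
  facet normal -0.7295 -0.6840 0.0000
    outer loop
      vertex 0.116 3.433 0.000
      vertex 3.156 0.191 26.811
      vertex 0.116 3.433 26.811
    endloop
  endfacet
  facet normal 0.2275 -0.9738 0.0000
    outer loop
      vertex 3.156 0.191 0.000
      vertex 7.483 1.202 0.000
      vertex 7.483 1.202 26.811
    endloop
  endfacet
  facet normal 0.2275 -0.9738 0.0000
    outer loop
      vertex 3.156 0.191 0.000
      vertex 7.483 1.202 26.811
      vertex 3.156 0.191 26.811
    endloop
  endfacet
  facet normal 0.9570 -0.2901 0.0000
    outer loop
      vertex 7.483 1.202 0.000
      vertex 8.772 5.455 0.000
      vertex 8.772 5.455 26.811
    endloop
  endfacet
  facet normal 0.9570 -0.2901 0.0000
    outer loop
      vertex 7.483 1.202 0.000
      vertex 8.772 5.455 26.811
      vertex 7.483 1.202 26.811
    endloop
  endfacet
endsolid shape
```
; perimeter-only toolpath
G21 ; units = mm
G90 ; absolute positioning
G28 ; home
; layer 1
G0 Z3.830
G0 X8.772 Y5.455
G1 X5.732 Y8.697
G1 X1.405 Y7.686
G1 X0.116 Y3.433
G1 X3.156 Y0.191
G1 X7.483 Y1.202
G1 X8.772 Y5.455
; layer 2
G0 Z7.660
G0 X8.772 Y5.455
G1 X5.732 Y8.697
G1 X1.405 Y7.686
G1 X0.116 Y3.433
G1 X3.156 Y0.191
G1 X7.483 Y1.202
G1 X8.772 Y5.455
; layer 3
G0 Z11.490
G0 X8.772 Y5.455
G1 X5.732 Y8.697
G1 X1.405 Y7.686
G1 X0.116 Y3.433
G1 X3.156 Y0.191
G1 X7.483 Y1.202
G1 X8.772 Y5.455
; layer 4
G0 Z15.321
G0 X8.772 Y5.455
G1 X5.732 Y8.697
G1 X1.405 Y7.686
G1 X0.116 Y3.433
G1 X3.156 Y0.191
G1 X7.483 Y1.202
G1 X8.772 Y5.455
; layer 5
G0 Z19.151
G0 X8.772 Y5.455
G1 X5.732 Y8.697
G1 X1.405 Y7.686
G1 X0.116 Y3.433
G1 X3.156 Y0.191
G1 X7.483 Y1.202
G1 X8.772 Y5.455
; layer 6
G0 Z22.981
G0 X8.772 Y5.455
G1 X5.732 Y8.697
G1 X1.405 Y7.686
G1 X0.116 Y3.433
G1 X3.156 Y0.191
G1 X7.483 Y1.202
G1 X8.772 Y5.455
; layer 7
G0 Z26.811
G0 X8.772 Y5.455
G1 X5.732 Y8.697
G1 X1.405 Y7.686
G1 X0.116 Y3.433
G1 X3.156 Y0.191
G1 X7.483 Y1.202
G1 X8.772 Y5.455
M2 ; end

The solid is a regular 6-sided prism (a cylinder approximated with 6 flat sides), circumscribed radius ≈ 4.44 mm, height ≈ 26.8 mm. Slicing at Δz = 3.830 mm — 7 equal slices spanning the solid's height, so layer i sits at z = i·h/7 — gives 7 non-empty perimeters. Each is a 6-segment closed polygon; G0 lifts to the layer z and rapids to the start vertex, then G1 traces the edges.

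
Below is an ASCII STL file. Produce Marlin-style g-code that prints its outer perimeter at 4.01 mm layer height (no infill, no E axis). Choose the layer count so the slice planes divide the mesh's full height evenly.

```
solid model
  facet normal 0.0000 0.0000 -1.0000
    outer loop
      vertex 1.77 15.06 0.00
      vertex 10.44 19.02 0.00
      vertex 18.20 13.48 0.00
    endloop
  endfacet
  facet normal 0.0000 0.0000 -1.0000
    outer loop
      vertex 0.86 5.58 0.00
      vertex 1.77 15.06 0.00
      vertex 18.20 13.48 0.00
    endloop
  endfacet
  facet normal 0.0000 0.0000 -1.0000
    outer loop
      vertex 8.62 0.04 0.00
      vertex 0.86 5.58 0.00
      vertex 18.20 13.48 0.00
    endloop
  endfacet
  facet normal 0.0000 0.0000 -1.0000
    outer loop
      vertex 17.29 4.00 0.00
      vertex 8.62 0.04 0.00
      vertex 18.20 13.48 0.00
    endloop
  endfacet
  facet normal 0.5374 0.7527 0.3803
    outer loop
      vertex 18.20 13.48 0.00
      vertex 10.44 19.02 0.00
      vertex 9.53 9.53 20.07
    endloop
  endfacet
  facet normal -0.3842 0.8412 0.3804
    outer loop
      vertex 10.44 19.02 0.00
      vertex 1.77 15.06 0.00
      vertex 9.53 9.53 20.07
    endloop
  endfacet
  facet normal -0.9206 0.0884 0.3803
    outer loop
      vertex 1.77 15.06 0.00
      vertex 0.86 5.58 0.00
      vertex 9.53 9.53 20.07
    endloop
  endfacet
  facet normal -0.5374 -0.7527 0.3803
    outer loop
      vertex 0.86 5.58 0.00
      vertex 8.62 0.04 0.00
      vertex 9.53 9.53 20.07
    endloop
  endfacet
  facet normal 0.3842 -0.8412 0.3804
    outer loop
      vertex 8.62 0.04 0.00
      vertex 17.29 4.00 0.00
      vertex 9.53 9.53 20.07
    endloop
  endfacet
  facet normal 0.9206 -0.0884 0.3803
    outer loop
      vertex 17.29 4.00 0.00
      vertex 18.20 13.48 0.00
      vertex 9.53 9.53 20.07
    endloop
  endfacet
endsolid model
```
; perimeter-only toolpath
G21 ; units = mm
G90 ; absolute positioning
G28 ; home
; layer 1
G0 Z4.01
G0 X16.47 Y12.69
G1 X10.26 Y17.12
G1 X3.32 Y13.95
G1 X2.59 Y6.37
G1 X8.80 Y1.94
G1 X15.74 Y5.11
G1 X16.47 Y12.69
; layer 2
G0 Z8.03
G0 X14.73 Y11.90
G1 X10.08 Y15.22
G1 X4.87 Y12.85
G1 X4.33 Y7.16
G1 X8.98 Y3.84
G1 X14.19 Y6.21
G1 X14.73 Y11.90
; layer 3
G0 Z12.04
G0 X13.00 Y11.11
G1 X9.89 Y13.33
G1 X6.43 Y11.74
G1 X6.06 Y7.95
G1 X9.17 Y5.73
G1 X12.63 Y7.32
G1 X13.00 Y11.11
; layer 4
G0 Z16.06
G0 X11.26 Y10.32
G1 X9.71 Y11.43
G1 X7.98 Y10.64
G1 X7.80 Y8.74
G1 X9.35 Y7.63
G1 X11.08 Y8.42
G1 X11.26 Y10.32
M2 ; end

The solid is a regular 6-sided pyramid, base circumscribed radius ≈ 9.53 mm, apex at z ≈ 20.1 mm. Slicing at Δz = 4.01 mm — 5 equal slices spanning the solid's height, so layer i sits at z = i·h/5 — gives 4 non-empty perimeters. Each is a 6-segment closed polygon; G0 lifts to the layer z and rapids to the start vertex, then G1 traces the edges. The cross-section shrinks linearly with z (the slice at the apex is degenerate and omitted).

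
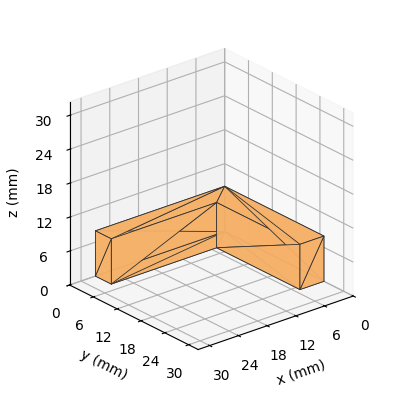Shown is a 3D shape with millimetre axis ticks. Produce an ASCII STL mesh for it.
Reading the render: the shape is an L-shaped prism: outer 27 × 25 mm, arm thicknesses ≈ 4 mm (horizontal) and 5 mm (vertical), extruded 8 mm in z (dimensions read to the nearest mm from the axis ticks). For the STL, each face is triangulated and given an outward normal.

solid part
  facet normal 0.0000 0.0000 -1.0000
    outer loop
      vertex 27.000 4.000 0.000
      vertex 27.000 0.000 0.000
      vertex 0.000 0.000 0.000
    endloop
  endfacet
  facet normal 0.0000 0.0000 -1.0000
    outer loop
      vertex 5.000 4.000 0.000
      vertex 27.000 4.000 0.000
      vertex 0.000 0.000 0.000
    endloop
  endfacet
  facet normal 0.0000 0.0000 -1.0000
    outer loop
      vertex 5.000 25.000 0.000
      vertex 5.000 4.000 0.000
      vertex 0.000 0.000 0.000
    endloop
  endfacet
  facet normal 0.0000 0.0000 -1.0000
    outer loop
      vertex 0.000 25.000 0.000
      vertex 5.000 25.000 0.000
      vertex 0.000 0.000 0.000
    endloop
  endfacet
  facet normal 0.0000 0.0000 1.0000
    outer loop
      vertex 0.000 0.000 8.000
      vertex 27.000 0.000 8.000
      vertex 27.000 4.000 8.000
    endloop
  endfacet
  facet normal 0.0000 0.0000 1.0000
    outer loop
      vertex 0.000 0.000 8.000
      vertex 27.000 4.000 8.000
      vertex 5.000 4.000 8.000
    endloop
  endfacet
  facet normal 0.0000 0.0000 1.0000
    outer loop
      vertex 0.000 0.000 8.000
      vertex 5.000 4.000 8.000
      vertex 5.000 25.000 8.000
    endloop
  endfacet
  facet normal 0.0000 0.0000 1.0000
    outer loop
      vertex 0.000 0.000 8.000
      vertex 5.000 25.000 8.000
      vertex 0.000 25.000 8.000
    endloop
  endfacet
  facet normal 0.0000 -1.0000 0.0000
    outer loop
      vertex 0.000 0.000 0.000
      vertex 27.000 0.000 0.000
      vertex 27.000 0.000 8.000
    endloop
  endfacet
  facet normal 0.0000 -1.0000 0.0000
    outer loop
      vertex 0.000 0.000 0.000
      vertex 27.000 0.000 8.000
      vertex 0.000 0.000 8.000
    endloop
  endfacet
  facet normal 1.0000 0.0000 0.0000
    outer loop
      vertex 27.000 0.000 0.000
      vertex 27.000 4.000 0.000
      vertex 27.000 4.000 8.000
    endloop
  endfacet
  facet normal 1.0000 0.0000 0.0000
    outer loop
      vertex 27.000 0.000 0.000
      vertex 27.000 4.000 8.000
      vertex 27.000 0.000 8.000
    endloop
  endfacet
  facet normal 0.0000 1.0000 0.0000
    outer loop
      vertex 27.000 4.000 0.000
      vertex 5.000 4.000 0.000
      vertex 5.000 4.000 8.000
    endloop
  endfacet
  facet normal 0.0000 1.0000 0.0000
    outer loop
      vertex 27.000 4.000 0.000
      vertex 5.000 4.000 8.000
      vertex 27.000 4.000 8.000
    endloop
  endfacet
  facet normal 1.0000 0.0000 0.0000
    outer loop
      vertex 5.000 4.000 0.000
      vertex 5.000 25.000 0.000
      vertex 5.000 25.000 8.000
    endloop
  endfacet
  facet normal 1.0000 0.0000 0.0000
    outer loop
      vertex 5.000 4.000 0.000
      vertex 5.000 25.000 8.000
      vertex 5.000 4.000 8.000
    endloop
  endfacet
  facet normal 0.0000 1.0000 0.0000
    outer loop
      vertex 5.000 25.000 0.000
      vertex 0.000 25.000 0.000
      vertex 0.000 25.000 8.000
    endloop
  endfacet
  facet normal 0.0000 1.0000 0.0000
    outer loop
      vertex 5.000 25.000 0.000
      vertex 0.000 25.000 8.000
      vertex 5.000 25.000 8.000
    endloop
  endfacet
  facet normal -1.0000 0.0000 0.0000
    outer loop
      vertex 0.000 25.000 0.000
      vertex 0.000 0.000 0.000
      vertex 0.000 0.000 8.000
    endloop
  endfacet
  facet normal -1.0000 0.0000 0.0000
    outer loop
      vertex 0.000 25.000 0.000
      vertex 0.000 0.000 8.000
      vertex 0.000 25.000 8.000
    endloop
  endfacet
endsolid part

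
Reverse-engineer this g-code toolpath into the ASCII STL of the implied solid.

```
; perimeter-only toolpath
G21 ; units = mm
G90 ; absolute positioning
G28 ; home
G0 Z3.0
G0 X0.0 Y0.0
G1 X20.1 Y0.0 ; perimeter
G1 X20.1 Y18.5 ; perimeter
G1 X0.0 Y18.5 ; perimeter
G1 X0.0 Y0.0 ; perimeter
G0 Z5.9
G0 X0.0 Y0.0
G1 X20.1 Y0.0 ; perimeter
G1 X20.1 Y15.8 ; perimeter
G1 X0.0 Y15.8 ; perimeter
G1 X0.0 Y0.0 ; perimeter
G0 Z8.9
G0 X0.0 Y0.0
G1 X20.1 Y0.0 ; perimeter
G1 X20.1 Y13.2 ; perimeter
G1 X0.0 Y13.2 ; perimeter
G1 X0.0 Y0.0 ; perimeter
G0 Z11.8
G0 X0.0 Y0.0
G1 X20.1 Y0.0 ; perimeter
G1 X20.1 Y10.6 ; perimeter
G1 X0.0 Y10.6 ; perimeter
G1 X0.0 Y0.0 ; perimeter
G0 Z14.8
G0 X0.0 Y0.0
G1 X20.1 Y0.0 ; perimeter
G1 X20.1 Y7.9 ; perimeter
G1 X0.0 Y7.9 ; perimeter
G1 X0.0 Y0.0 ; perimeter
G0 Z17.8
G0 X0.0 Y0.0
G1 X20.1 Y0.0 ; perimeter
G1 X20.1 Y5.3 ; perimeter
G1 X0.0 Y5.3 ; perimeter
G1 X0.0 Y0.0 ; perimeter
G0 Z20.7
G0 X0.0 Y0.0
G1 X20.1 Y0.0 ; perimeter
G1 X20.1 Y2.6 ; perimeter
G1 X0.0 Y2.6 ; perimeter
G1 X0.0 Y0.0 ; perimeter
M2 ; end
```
solid part
  facet normal 0.0000 0.0000 -1.0000
    outer loop
      vertex 20.1 21.1 0.0
      vertex 20.1 0.0 0.0
      vertex 0.0 0.0 0.0
    endloop
  endfacet
  facet normal 0.0000 0.0000 -1.0000
    outer loop
      vertex 0.0 21.1 0.0
      vertex 20.1 21.1 0.0
      vertex 0.0 0.0 0.0
    endloop
  endfacet
  facet normal 0.0000 -1.0000 0.0000
    outer loop
      vertex 0.0 0.0 0.0
      vertex 20.1 0.0 0.0
      vertex 20.1 0.0 23.7
    endloop
  endfacet
  facet normal 0.0000 -1.0000 0.0000
    outer loop
      vertex 0.0 0.0 0.0
      vertex 20.1 0.0 23.7
      vertex 0.0 0.0 23.7
    endloop
  endfacet
  facet normal 0.0000 0.7469 0.6650
    outer loop
      vertex 0.0 0.0 23.7
      vertex 20.1 0.0 23.7
      vertex 20.1 21.1 0.0
    endloop
  endfacet
  facet normal 0.0000 0.7469 0.6650
    outer loop
      vertex 0.0 0.0 23.7
      vertex 20.1 21.1 0.0
      vertex 0.0 21.1 0.0
    endloop
  endfacet
  facet normal -1.0000 0.0000 0.0000
    outer loop
      vertex 0.0 0.0 23.7
      vertex 0.0 21.1 0.0
      vertex 0.0 0.0 0.0
    endloop
  endfacet
  facet normal 1.0000 0.0000 0.0000
    outer loop
      vertex 20.1 0.0 0.0
      vertex 20.1 21.1 0.0
      vertex 20.1 0.0 23.7
    endloop
  endfacet
endsolid part

The G0 Z moves step by Δz≈3.0 mm. The G1 loops shrink linearly with z, so the solid tapers from its base footprint up to z≈23.7. Closing with a flat bottom cap and the tapered top and triangulating gives 8 facets — a wedge (ramp): 20.1 × 21.1 mm base, rising to 23.7 mm along the y=0 edge and sloping linearly to z=0 at y=21.1.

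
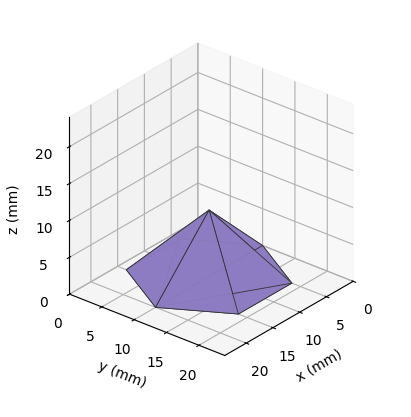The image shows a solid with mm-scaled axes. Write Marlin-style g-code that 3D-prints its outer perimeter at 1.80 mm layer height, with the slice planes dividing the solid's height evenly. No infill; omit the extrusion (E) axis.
Reading the render: the shape is a regular 6-sided pyramid, base circumscribed radius ≈ 10 mm, apex at z ≈ 9 mm (dimensions read to the nearest mm from the axis ticks). For the g-code, the solid's height is divided into equal slices at the stated Δz and each level perimeter traced with G1 moves after a G0 lift.

; perimeter-only toolpath
G21 ; units = mm
G90 ; absolute positioning
G28 ; home
; layer 1
G0 Z1.80
G0 X18.00 Y10.00
G1 X14.00 Y16.93
G1 X6.00 Y16.93
G1 X2.00 Y10.00
G1 X6.00 Y3.07
G1 X14.00 Y3.07
G1 X18.00 Y10.00
; layer 2
G0 Z3.60
G0 X16.00 Y10.00
G1 X13.00 Y15.20
G1 X7.00 Y15.20
G1 X4.00 Y10.00
G1 X7.00 Y4.80
G1 X13.00 Y4.80
G1 X16.00 Y10.00
; layer 3
G0 Z5.40
G0 X14.00 Y10.00
G1 X12.00 Y13.46
G1 X8.00 Y13.46
G1 X6.00 Y10.00
G1 X8.00 Y6.54
G1 X12.00 Y6.54
G1 X14.00 Y10.00
; layer 4
G0 Z7.20
G0 X12.00 Y10.00
G1 X11.00 Y11.73
G1 X9.00 Y11.73
G1 X8.00 Y10.00
G1 X9.00 Y8.27
G1 X11.00 Y8.27
G1 X12.00 Y10.00
M2 ; end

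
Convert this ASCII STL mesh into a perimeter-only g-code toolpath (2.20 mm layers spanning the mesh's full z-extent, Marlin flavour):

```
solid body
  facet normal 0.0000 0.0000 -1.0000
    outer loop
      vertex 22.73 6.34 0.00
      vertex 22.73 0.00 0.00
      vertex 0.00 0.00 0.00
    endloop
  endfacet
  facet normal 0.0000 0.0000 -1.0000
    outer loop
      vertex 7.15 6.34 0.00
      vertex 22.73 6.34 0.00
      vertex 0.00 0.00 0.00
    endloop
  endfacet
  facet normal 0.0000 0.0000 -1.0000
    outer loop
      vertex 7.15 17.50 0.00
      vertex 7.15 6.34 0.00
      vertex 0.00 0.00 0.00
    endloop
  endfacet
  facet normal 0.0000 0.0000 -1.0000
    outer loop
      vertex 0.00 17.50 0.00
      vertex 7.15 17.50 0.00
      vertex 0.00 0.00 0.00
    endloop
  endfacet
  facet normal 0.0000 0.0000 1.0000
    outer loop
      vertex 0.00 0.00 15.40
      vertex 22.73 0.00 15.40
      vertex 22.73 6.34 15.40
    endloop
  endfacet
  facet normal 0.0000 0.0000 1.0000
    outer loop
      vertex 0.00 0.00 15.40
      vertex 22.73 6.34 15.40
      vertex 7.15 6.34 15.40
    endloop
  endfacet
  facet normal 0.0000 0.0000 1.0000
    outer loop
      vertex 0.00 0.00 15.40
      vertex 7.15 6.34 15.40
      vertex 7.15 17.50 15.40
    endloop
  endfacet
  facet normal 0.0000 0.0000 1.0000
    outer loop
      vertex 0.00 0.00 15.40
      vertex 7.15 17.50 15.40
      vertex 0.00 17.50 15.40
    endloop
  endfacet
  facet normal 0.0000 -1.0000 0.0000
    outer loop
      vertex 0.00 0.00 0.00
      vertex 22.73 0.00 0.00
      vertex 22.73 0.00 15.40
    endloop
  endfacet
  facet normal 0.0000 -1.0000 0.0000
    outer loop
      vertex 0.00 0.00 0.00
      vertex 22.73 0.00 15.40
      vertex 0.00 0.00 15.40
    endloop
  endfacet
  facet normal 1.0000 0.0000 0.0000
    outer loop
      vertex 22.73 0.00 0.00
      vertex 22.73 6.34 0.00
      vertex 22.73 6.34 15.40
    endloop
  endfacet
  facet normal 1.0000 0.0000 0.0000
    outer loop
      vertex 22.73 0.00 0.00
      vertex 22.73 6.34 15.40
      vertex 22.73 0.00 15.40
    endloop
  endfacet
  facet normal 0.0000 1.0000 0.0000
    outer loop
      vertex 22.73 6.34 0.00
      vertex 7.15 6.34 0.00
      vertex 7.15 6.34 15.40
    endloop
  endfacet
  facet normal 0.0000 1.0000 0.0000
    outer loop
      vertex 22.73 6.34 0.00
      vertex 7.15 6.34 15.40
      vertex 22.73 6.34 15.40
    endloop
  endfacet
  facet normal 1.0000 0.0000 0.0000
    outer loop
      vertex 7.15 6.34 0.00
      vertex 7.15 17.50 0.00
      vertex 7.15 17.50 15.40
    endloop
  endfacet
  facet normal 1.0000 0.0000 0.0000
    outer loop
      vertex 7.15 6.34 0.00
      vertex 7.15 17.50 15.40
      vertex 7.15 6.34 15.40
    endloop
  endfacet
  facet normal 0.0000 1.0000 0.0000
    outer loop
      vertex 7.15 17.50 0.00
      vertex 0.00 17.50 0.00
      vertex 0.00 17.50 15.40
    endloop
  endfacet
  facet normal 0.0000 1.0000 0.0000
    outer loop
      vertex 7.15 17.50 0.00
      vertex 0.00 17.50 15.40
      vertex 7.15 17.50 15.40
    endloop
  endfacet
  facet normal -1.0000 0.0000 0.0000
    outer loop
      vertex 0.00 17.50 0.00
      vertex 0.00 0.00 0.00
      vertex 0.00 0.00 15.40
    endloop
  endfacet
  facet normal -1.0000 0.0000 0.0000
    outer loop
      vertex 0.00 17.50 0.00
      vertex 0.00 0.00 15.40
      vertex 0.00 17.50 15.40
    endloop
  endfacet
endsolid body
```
; perimeter-only toolpath
G21 ; units = mm
G90 ; absolute positioning
G28 ; home
; layer 1
G0 Z2.20
G0 X0.00 Y0.00
G1 X22.73 Y0.00
G1 X22.73 Y6.34
G1 X7.15 Y6.34
G1 X7.15 Y17.50
G1 X0.00 Y17.50
G1 X0.00 Y0.00
; layer 2
G0 Z4.40
G0 X0.00 Y0.00
G1 X22.73 Y0.00
G1 X22.73 Y6.34
G1 X7.15 Y6.34
G1 X7.15 Y17.50
G1 X0.00 Y17.50
G1 X0.00 Y0.00
; layer 3
G0 Z6.60
G0 X0.00 Y0.00
G1 X22.73 Y0.00
G1 X22.73 Y6.34
G1 X7.15 Y6.34
G1 X7.15 Y17.50
G1 X0.00 Y17.50
G1 X0.00 Y0.00
; layer 4
G0 Z8.80
G0 X0.00 Y0.00
G1 X22.73 Y0.00
G1 X22.73 Y6.34
G1 X7.15 Y6.34
G1 X7.15 Y17.50
G1 X0.00 Y17.50
G1 X0.00 Y0.00
; layer 5
G0 Z11.00
G0 X0.00 Y0.00
G1 X22.73 Y0.00
G1 X22.73 Y6.34
G1 X7.15 Y6.34
G1 X7.15 Y17.50
G1 X0.00 Y17.50
G1 X0.00 Y0.00
; layer 6
G0 Z13.20
G0 X0.00 Y0.00
G1 X22.73 Y0.00
G1 X22.73 Y6.34
G1 X7.15 Y6.34
G1 X7.15 Y17.50
G1 X0.00 Y17.50
G1 X0.00 Y0.00
; layer 7
G0 Z15.40
G0 X0.00 Y0.00
G1 X22.73 Y0.00
G1 X22.73 Y6.34
G1 X7.15 Y6.34
G1 X7.15 Y17.50
G1 X0.00 Y17.50
G1 X0.00 Y0.00
M2 ; end

The solid is an L-shaped prism: outer 22.7 × 17.5 mm, arm thicknesses ≈ 6.34 mm (horizontal) and 7.15 mm (vertical), extruded 15.4 mm in z. Slicing at Δz = 2.20 mm — 7 equal slices spanning the solid's height, so layer i sits at z = i·h/7 — gives 7 non-empty perimeters. Each is a 6-segment closed polygon; G0 lifts to the layer z and rapids to the start vertex, then G1 traces the edges.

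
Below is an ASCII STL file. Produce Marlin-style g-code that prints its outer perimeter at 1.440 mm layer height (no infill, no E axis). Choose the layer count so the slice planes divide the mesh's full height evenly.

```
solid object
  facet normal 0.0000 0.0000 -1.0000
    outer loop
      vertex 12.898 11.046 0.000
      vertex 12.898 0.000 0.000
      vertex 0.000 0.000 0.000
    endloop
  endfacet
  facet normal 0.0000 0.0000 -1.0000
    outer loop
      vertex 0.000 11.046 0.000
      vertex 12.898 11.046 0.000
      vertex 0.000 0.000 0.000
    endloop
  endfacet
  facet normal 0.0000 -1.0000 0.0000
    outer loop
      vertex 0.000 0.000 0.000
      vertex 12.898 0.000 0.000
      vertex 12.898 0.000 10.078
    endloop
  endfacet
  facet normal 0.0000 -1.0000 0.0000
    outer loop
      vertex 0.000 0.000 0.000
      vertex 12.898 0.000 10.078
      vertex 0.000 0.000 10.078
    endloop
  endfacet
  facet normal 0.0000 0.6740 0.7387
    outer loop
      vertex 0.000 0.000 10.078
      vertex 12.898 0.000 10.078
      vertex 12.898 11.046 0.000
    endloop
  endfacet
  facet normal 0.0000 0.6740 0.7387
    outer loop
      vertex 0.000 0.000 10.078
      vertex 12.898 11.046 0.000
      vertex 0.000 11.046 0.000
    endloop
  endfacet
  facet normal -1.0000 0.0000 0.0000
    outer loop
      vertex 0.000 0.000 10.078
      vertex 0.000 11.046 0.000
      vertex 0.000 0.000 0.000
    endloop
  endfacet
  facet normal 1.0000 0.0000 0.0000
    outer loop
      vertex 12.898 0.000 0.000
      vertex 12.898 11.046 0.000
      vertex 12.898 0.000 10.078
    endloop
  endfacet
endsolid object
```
; perimeter-only toolpath
G21 ; units = mm
G90 ; absolute positioning
G28 ; home
; layer 1
G0 Z1.440
G0 X0.000 Y0.000
G1 X12.898 Y0.000
G1 X12.898 Y9.468
G1 X0.000 Y9.468
G1 X0.000 Y0.000
; layer 2
G0 Z2.879
G0 X0.000 Y0.000
G1 X12.898 Y0.000
G1 X12.898 Y7.890
G1 X0.000 Y7.890
G1 X0.000 Y0.000
; layer 3
G0 Z4.319
G0 X0.000 Y0.000
G1 X12.898 Y0.000
G1 X12.898 Y6.312
G1 X0.000 Y6.312
G1 X0.000 Y0.000
; layer 4
G0 Z5.759
G0 X0.000 Y0.000
G1 X12.898 Y0.000
G1 X12.898 Y4.734
G1 X0.000 Y4.734
G1 X0.000 Y0.000
; layer 5
G0 Z7.199
G0 X0.000 Y0.000
G1 X12.898 Y0.000
G1 X12.898 Y3.156
G1 X0.000 Y3.156
G1 X0.000 Y0.000
; layer 6
G0 Z8.638
G0 X0.000 Y0.000
G1 X12.898 Y0.000
G1 X12.898 Y1.578
G1 X0.000 Y1.578
G1 X0.000 Y0.000
M2 ; end

The solid is a wedge (ramp): 12.9 × 11 mm base, rising to 10.1 mm along the y=0 edge and sloping linearly to z=0 at y=11. Slicing at Δz = 1.440 mm — 7 equal slices spanning the solid's height, so layer i sits at z = i·h/7 — gives 6 non-empty perimeters. Each is a 4-segment closed polygon; G0 lifts to the layer z and rapids to the start vertex, then G1 traces the edges. The cross-section shrinks linearly with z (the slice at the apex is degenerate and omitted).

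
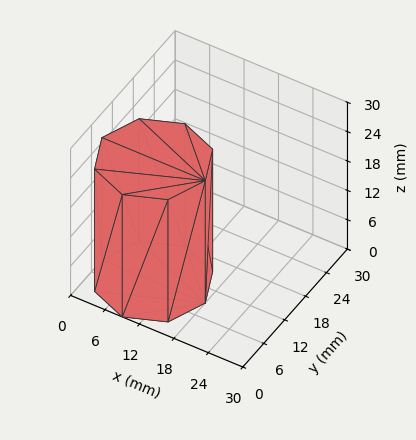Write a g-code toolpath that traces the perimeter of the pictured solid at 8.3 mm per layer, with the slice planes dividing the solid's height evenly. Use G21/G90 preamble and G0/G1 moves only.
Reading the render: the shape is a regular 8-sided prism (a cylinder approximated with 8 flat sides), circumscribed radius ≈ 9 mm, height ≈ 25 mm (dimensions read to the nearest mm from the axis ticks). For the g-code, the solid's height is divided into equal slices at the stated Δz and each level perimeter traced with G1 moves after a G0 lift.

; perimeter-only toolpath
G21 ; units = mm
G90 ; absolute positioning
G28 ; home
; layer 1
G0 Z8.3
G0 X18.0 Y9.0
G1 X15.4 Y15.4
G1 X9.0 Y18.0
G1 X2.6 Y15.4
G1 X0.0 Y9.0
G1 X2.6 Y2.6
G1 X9.0 Y0.0
G1 X15.4 Y2.6
G1 X18.0 Y9.0
; layer 2
G0 Z16.7
G0 X18.0 Y9.0
G1 X15.4 Y15.4
G1 X9.0 Y18.0
G1 X2.6 Y15.4
G1 X0.0 Y9.0
G1 X2.6 Y2.6
G1 X9.0 Y0.0
G1 X15.4 Y2.6
G1 X18.0 Y9.0
; layer 3
G0 Z25.0
G0 X18.0 Y9.0
G1 X15.4 Y15.4
G1 X9.0 Y18.0
G1 X2.6 Y15.4
G1 X0.0 Y9.0
G1 X2.6 Y2.6
G1 X9.0 Y0.0
G1 X15.4 Y2.6
G1 X18.0 Y9.0
M2 ; end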